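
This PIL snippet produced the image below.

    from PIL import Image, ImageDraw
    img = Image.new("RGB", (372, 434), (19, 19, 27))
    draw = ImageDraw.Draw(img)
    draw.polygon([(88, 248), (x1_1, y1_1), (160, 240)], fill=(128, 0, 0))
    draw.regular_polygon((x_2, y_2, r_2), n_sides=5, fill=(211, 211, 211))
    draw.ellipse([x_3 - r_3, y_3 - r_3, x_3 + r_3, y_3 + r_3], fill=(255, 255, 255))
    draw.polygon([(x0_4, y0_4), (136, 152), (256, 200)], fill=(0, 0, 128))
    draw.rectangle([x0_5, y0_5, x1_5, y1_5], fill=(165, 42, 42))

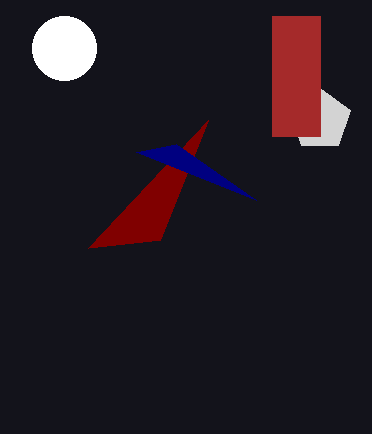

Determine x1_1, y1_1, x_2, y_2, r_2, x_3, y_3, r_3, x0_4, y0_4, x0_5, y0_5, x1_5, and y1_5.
x1_1 = 208; y1_1 = 120; x_2 = 320; y_2 = 120; r_2 = 32; x_3 = 64; y_3 = 48; r_3 = 32; x0_4 = 176; y0_4 = 144; x0_5 = 272; y0_5 = 16; x1_5 = 320; y1_5 = 136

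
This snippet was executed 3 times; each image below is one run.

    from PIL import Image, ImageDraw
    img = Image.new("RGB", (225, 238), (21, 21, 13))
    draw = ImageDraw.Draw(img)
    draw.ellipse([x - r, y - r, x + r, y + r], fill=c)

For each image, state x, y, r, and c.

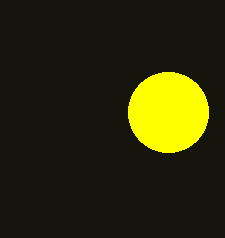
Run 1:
x = 168
y = 112
r = 40
c = 'yellow'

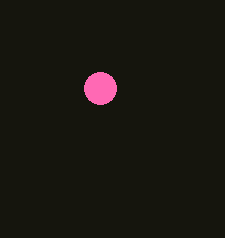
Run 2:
x = 100, y = 88, r = 16, c = 'hotpink'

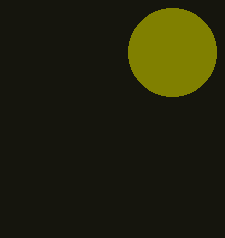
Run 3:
x = 172
y = 52
r = 44
c = 'olive'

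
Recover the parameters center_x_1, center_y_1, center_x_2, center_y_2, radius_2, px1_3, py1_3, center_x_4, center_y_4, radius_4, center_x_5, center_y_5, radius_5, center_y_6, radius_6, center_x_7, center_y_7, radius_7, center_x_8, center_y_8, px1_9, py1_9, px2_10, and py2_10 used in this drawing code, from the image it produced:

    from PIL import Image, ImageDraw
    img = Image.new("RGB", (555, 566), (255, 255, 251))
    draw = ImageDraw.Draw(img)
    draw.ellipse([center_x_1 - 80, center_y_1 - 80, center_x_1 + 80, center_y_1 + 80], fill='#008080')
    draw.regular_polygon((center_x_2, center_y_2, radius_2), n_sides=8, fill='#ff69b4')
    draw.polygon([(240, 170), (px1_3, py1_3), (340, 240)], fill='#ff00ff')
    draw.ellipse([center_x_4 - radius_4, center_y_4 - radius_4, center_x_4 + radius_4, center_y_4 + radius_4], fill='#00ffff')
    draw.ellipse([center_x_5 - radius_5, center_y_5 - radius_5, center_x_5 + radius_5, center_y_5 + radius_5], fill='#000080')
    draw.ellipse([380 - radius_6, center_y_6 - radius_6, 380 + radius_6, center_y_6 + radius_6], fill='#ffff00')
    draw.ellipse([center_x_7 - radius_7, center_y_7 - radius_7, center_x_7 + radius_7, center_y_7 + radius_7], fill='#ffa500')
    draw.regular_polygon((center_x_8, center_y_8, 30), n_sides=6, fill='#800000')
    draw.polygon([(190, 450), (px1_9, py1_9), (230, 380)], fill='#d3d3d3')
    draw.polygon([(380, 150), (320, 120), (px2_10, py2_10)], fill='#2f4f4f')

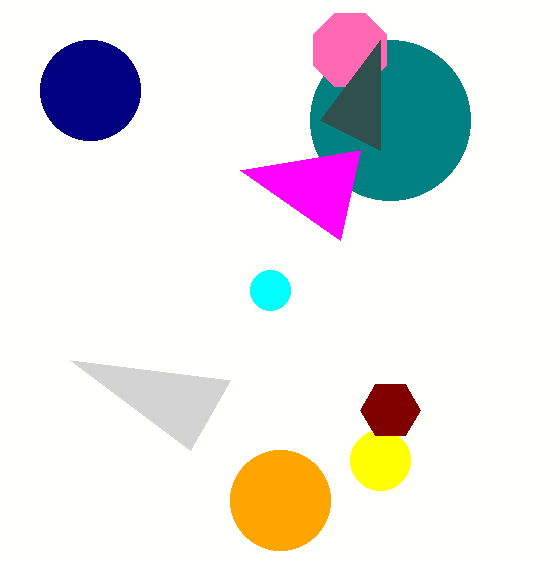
center_x_1 = 390, center_y_1 = 120, center_x_2 = 350, center_y_2 = 50, radius_2 = 40, px1_3 = 360, py1_3 = 150, center_x_4 = 270, center_y_4 = 290, radius_4 = 20, center_x_5 = 90, center_y_5 = 90, radius_5 = 50, center_y_6 = 460, radius_6 = 30, center_x_7 = 280, center_y_7 = 500, radius_7 = 50, center_x_8 = 390, center_y_8 = 410, px1_9 = 70, py1_9 = 360, px2_10 = 380, py2_10 = 40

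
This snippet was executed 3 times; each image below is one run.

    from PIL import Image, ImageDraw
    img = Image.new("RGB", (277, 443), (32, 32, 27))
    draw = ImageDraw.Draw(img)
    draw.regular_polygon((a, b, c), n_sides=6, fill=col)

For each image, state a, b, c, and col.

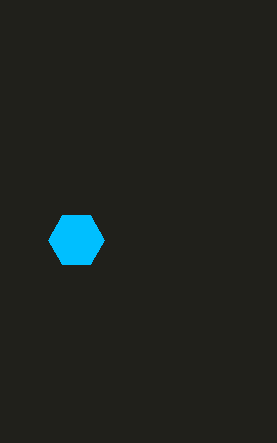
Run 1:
a = 76, b = 240, c = 28, col = 'deepskyblue'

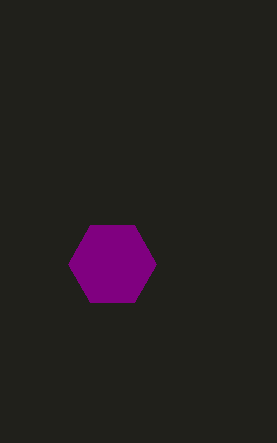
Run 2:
a = 112
b = 264
c = 44
col = 'purple'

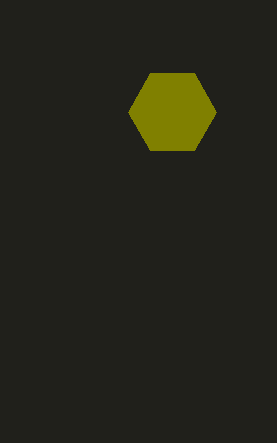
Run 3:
a = 172, b = 112, c = 44, col = 'olive'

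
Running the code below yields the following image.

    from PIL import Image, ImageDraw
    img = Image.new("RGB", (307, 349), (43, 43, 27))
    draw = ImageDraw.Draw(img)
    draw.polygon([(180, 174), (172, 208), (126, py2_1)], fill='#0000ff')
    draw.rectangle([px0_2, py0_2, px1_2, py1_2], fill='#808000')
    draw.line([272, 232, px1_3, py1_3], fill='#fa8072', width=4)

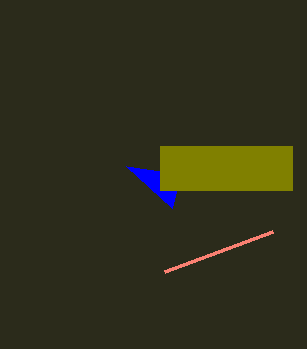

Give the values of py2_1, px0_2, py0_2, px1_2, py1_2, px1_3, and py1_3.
py2_1 = 166, px0_2 = 160, py0_2 = 146, px1_2 = 292, py1_2 = 190, px1_3 = 164, py1_3 = 272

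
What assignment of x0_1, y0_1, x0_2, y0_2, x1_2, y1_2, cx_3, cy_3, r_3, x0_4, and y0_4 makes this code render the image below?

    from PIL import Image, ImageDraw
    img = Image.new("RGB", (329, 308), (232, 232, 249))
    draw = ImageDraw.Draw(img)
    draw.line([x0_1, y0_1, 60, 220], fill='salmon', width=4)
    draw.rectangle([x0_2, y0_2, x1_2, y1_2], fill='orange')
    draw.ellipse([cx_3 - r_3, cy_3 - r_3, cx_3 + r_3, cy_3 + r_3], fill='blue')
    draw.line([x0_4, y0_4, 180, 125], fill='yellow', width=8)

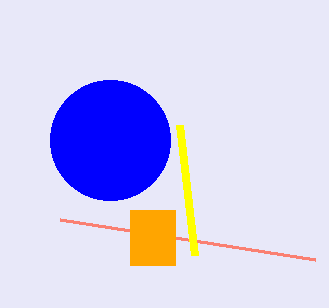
x0_1 = 315, y0_1 = 260, x0_2 = 130, y0_2 = 210, x1_2 = 175, y1_2 = 265, cx_3 = 110, cy_3 = 140, r_3 = 60, x0_4 = 195, y0_4 = 255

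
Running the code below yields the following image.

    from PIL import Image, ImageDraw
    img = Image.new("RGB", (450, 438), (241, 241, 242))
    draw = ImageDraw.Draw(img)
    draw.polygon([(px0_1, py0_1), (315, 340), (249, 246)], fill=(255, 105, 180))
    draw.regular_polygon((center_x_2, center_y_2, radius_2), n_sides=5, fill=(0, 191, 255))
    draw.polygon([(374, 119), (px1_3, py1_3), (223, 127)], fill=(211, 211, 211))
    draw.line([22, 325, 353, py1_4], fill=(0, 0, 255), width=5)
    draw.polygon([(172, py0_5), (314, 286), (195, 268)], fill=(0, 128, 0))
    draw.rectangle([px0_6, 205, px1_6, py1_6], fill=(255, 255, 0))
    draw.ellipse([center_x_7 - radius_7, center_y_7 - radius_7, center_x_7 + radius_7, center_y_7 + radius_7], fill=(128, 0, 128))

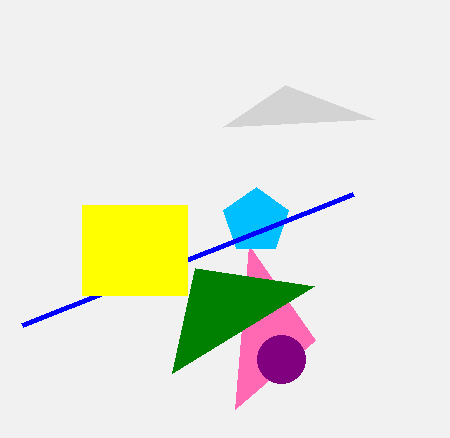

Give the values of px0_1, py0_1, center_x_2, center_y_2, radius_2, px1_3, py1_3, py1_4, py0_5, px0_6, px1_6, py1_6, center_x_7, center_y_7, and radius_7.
px0_1 = 235, py0_1 = 409, center_x_2 = 256, center_y_2 = 221, radius_2 = 34, px1_3 = 285, py1_3 = 85, py1_4 = 194, py0_5 = 373, px0_6 = 82, px1_6 = 187, py1_6 = 295, center_x_7 = 281, center_y_7 = 359, radius_7 = 24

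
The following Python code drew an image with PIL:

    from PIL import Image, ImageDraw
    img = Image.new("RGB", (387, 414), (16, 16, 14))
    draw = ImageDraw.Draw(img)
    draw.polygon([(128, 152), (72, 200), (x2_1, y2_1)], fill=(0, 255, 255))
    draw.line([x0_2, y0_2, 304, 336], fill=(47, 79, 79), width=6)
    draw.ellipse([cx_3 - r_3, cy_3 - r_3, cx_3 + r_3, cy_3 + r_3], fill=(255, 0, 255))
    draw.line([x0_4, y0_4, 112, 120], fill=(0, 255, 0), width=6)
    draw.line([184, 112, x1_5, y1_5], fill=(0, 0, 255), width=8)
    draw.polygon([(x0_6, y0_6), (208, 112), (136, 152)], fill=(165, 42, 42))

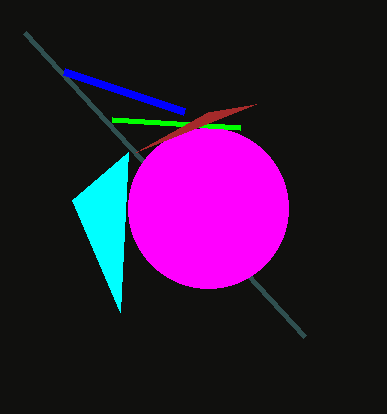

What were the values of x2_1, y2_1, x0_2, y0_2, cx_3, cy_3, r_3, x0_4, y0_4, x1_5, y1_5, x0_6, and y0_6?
x2_1 = 120, y2_1 = 312, x0_2 = 24, y0_2 = 32, cx_3 = 208, cy_3 = 208, r_3 = 80, x0_4 = 240, y0_4 = 128, x1_5 = 64, y1_5 = 72, x0_6 = 256, y0_6 = 104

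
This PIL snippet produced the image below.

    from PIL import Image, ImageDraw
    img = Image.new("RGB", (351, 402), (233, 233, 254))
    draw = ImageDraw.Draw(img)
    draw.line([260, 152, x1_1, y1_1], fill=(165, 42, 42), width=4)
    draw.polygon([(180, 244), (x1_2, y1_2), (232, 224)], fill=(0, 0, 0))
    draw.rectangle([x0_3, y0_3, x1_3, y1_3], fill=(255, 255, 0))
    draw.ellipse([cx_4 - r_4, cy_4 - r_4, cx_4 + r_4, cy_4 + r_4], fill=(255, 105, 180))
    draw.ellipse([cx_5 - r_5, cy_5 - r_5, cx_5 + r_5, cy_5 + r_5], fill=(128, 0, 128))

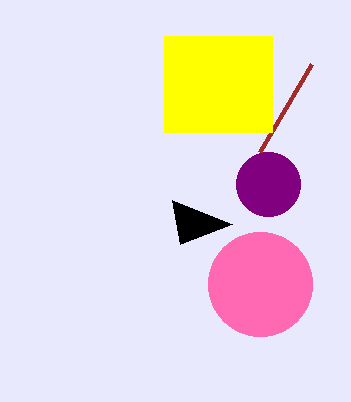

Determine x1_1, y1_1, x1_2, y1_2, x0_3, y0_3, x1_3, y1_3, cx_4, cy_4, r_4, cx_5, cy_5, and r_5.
x1_1 = 312
y1_1 = 64
x1_2 = 172
y1_2 = 200
x0_3 = 164
y0_3 = 36
x1_3 = 272
y1_3 = 132
cx_4 = 260
cy_4 = 284
r_4 = 52
cx_5 = 268
cy_5 = 184
r_5 = 32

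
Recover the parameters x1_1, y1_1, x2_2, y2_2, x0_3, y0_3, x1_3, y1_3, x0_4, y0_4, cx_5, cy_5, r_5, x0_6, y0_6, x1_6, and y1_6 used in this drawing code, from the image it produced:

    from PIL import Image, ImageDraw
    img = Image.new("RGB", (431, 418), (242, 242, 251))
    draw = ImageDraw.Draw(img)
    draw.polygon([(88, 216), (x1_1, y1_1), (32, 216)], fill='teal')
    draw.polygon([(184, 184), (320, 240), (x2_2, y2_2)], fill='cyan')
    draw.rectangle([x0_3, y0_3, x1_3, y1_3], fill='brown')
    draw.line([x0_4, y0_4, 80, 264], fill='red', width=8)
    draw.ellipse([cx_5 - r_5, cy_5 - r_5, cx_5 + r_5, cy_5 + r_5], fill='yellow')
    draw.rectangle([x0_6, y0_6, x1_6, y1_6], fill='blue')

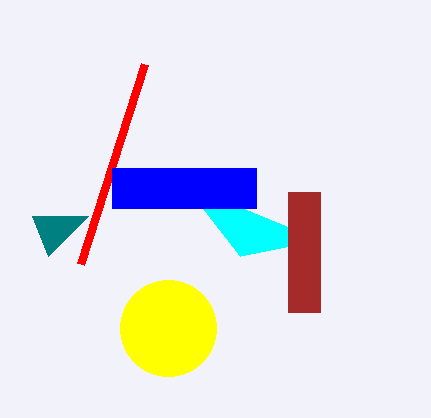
x1_1 = 48, y1_1 = 256, x2_2 = 240, y2_2 = 256, x0_3 = 288, y0_3 = 192, x1_3 = 320, y1_3 = 312, x0_4 = 144, y0_4 = 64, cx_5 = 168, cy_5 = 328, r_5 = 48, x0_6 = 112, y0_6 = 168, x1_6 = 256, y1_6 = 208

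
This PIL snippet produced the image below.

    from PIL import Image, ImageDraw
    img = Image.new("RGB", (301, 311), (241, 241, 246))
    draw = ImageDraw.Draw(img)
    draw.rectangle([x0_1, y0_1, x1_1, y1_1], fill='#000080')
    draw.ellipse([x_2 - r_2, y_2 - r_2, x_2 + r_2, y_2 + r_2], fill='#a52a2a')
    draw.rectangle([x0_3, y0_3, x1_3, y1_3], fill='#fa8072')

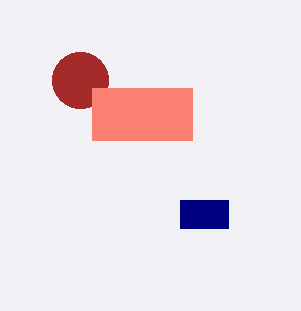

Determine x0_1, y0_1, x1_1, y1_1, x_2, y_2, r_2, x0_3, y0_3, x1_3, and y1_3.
x0_1 = 180; y0_1 = 200; x1_1 = 228; y1_1 = 228; x_2 = 80; y_2 = 80; r_2 = 28; x0_3 = 92; y0_3 = 88; x1_3 = 192; y1_3 = 140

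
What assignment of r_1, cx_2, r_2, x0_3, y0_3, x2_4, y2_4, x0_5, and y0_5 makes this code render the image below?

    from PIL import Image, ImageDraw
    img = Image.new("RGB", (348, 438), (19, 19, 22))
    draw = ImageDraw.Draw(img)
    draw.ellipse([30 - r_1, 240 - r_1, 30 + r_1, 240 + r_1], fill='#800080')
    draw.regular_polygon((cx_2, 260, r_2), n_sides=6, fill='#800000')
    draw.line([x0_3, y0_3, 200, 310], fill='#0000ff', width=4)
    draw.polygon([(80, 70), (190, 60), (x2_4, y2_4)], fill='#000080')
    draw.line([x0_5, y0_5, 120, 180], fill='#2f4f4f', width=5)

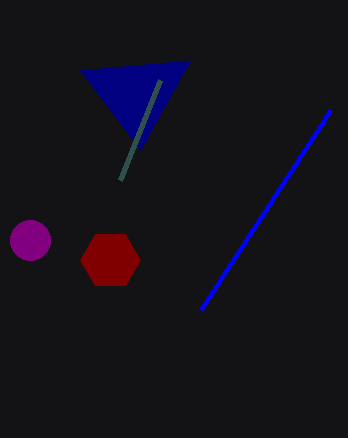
r_1 = 20
cx_2 = 110
r_2 = 30
x0_3 = 330
y0_3 = 110
x2_4 = 140
y2_4 = 150
x0_5 = 160
y0_5 = 80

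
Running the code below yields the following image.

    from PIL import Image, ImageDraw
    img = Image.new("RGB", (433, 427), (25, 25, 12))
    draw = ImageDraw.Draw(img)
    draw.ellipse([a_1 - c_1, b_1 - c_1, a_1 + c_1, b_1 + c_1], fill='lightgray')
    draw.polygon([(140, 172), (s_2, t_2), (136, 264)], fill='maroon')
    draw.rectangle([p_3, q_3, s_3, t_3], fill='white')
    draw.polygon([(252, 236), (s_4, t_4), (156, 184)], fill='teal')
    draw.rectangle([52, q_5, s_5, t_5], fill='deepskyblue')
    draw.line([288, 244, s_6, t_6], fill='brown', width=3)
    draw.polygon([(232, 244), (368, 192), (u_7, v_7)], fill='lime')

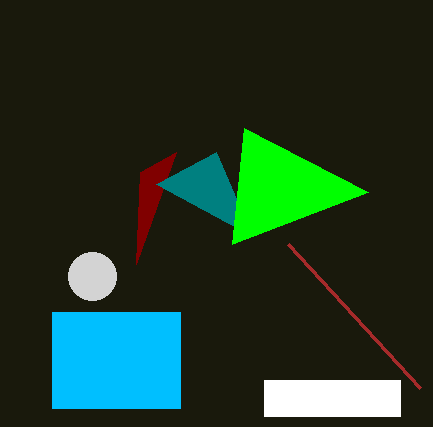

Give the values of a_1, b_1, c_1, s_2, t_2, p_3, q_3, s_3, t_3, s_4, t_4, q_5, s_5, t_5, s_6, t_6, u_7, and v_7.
a_1 = 92; b_1 = 276; c_1 = 24; s_2 = 176; t_2 = 152; p_3 = 264; q_3 = 380; s_3 = 400; t_3 = 416; s_4 = 216; t_4 = 152; q_5 = 312; s_5 = 180; t_5 = 408; s_6 = 420; t_6 = 388; u_7 = 244; v_7 = 128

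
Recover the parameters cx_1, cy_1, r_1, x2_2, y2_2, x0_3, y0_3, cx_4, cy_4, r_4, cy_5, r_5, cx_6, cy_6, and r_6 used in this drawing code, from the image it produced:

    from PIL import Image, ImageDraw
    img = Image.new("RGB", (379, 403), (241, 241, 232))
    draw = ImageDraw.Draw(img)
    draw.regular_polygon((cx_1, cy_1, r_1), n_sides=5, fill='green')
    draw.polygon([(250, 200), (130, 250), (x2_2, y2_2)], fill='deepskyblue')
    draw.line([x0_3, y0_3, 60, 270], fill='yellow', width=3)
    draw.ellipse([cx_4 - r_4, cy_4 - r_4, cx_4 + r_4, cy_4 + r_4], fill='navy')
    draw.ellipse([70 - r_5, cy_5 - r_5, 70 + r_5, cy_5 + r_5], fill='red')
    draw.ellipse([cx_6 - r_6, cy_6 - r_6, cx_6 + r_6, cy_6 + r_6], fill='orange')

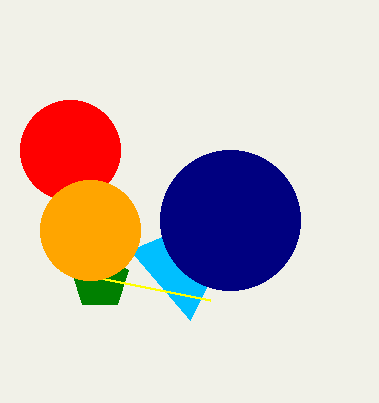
cx_1 = 100
cy_1 = 280
r_1 = 30
x2_2 = 190
y2_2 = 320
x0_3 = 210
y0_3 = 300
cx_4 = 230
cy_4 = 220
r_4 = 70
cy_5 = 150
r_5 = 50
cx_6 = 90
cy_6 = 230
r_6 = 50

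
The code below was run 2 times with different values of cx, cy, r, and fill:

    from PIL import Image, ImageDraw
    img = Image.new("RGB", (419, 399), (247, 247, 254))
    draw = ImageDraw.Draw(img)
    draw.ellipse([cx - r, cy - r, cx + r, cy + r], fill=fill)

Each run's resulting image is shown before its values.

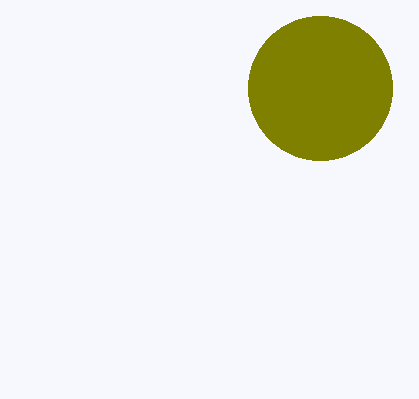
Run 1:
cx = 320
cy = 88
r = 72
fill = 'olive'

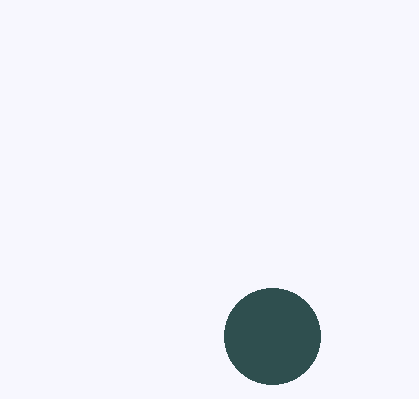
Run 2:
cx = 272, cy = 336, r = 48, fill = 'darkslategray'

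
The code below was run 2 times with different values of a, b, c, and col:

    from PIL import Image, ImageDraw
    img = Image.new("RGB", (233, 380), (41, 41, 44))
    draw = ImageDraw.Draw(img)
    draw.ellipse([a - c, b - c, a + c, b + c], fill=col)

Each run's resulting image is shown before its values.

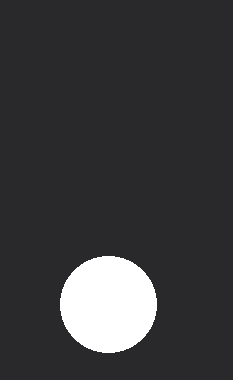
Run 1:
a = 108; b = 304; c = 48; col = 'white'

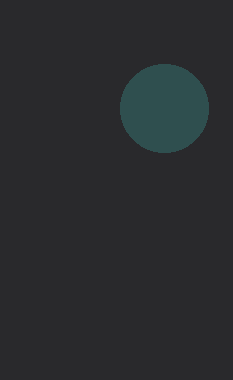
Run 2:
a = 164
b = 108
c = 44
col = 'darkslategray'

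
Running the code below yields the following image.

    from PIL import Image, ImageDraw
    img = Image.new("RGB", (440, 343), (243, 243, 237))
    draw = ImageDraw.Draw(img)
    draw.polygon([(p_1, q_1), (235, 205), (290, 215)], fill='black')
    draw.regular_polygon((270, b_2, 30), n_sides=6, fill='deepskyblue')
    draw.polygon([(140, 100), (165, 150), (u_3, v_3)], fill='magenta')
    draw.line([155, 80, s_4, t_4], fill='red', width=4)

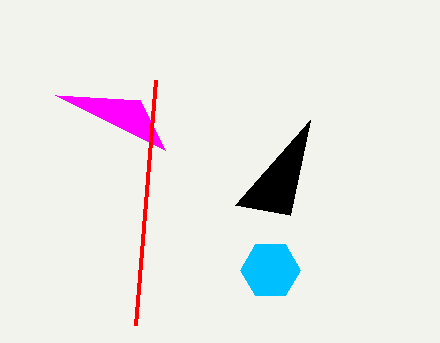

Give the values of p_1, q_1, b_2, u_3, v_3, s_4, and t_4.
p_1 = 310, q_1 = 120, b_2 = 270, u_3 = 55, v_3 = 95, s_4 = 135, t_4 = 325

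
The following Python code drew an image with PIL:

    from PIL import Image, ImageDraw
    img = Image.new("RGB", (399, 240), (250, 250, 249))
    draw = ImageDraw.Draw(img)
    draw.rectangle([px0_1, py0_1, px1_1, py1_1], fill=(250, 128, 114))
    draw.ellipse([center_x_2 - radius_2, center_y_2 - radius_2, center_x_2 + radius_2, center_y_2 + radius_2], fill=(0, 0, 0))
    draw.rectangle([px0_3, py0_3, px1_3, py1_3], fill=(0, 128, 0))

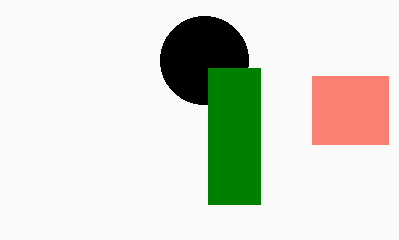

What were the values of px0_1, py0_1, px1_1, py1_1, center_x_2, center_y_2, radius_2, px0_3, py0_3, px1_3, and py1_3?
px0_1 = 312, py0_1 = 76, px1_1 = 388, py1_1 = 144, center_x_2 = 204, center_y_2 = 60, radius_2 = 44, px0_3 = 208, py0_3 = 68, px1_3 = 260, py1_3 = 204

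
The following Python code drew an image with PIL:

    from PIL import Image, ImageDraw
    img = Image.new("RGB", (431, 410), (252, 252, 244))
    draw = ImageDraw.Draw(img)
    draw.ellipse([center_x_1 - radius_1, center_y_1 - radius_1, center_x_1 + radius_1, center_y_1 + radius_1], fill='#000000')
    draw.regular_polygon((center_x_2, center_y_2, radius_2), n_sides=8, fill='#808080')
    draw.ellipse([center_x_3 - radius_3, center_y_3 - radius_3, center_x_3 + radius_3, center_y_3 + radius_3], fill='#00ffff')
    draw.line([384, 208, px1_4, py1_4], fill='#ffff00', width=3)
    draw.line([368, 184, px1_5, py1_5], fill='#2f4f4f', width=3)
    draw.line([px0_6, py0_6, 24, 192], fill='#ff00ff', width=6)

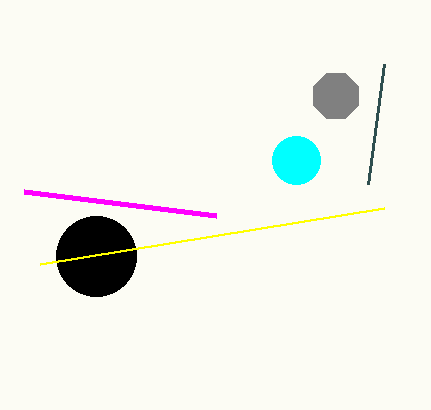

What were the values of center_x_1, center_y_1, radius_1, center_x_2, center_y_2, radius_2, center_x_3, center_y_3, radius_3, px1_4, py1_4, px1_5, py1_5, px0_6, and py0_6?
center_x_1 = 96; center_y_1 = 256; radius_1 = 40; center_x_2 = 336; center_y_2 = 96; radius_2 = 24; center_x_3 = 296; center_y_3 = 160; radius_3 = 24; px1_4 = 40; py1_4 = 264; px1_5 = 384; py1_5 = 64; px0_6 = 216; py0_6 = 216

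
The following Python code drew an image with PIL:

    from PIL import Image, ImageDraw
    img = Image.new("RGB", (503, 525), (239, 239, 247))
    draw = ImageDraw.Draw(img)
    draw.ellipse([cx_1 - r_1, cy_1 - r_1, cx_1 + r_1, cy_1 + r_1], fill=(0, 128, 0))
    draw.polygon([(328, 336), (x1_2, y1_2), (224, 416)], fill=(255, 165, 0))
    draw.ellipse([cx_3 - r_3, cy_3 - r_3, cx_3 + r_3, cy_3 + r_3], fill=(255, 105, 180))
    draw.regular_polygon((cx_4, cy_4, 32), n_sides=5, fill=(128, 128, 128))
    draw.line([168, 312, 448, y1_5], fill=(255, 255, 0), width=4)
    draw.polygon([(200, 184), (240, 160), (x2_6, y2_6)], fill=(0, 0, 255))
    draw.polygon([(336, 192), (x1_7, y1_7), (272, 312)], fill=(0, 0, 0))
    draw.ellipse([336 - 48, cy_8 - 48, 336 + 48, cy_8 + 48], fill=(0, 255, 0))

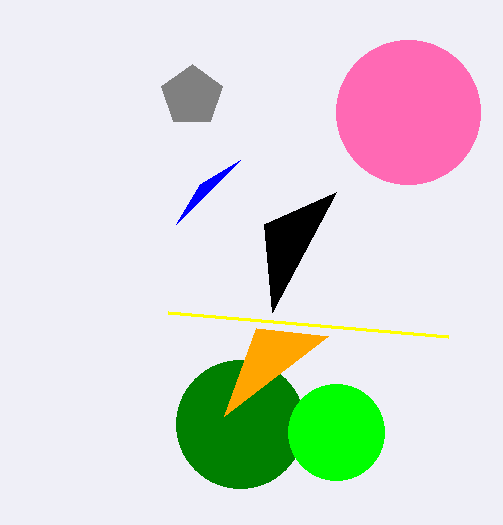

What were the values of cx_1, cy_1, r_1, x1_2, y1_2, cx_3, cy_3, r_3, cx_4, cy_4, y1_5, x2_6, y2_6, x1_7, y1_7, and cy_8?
cx_1 = 240; cy_1 = 424; r_1 = 64; x1_2 = 256; y1_2 = 328; cx_3 = 408; cy_3 = 112; r_3 = 72; cx_4 = 192; cy_4 = 96; y1_5 = 336; x2_6 = 176; y2_6 = 224; x1_7 = 264; y1_7 = 224; cy_8 = 432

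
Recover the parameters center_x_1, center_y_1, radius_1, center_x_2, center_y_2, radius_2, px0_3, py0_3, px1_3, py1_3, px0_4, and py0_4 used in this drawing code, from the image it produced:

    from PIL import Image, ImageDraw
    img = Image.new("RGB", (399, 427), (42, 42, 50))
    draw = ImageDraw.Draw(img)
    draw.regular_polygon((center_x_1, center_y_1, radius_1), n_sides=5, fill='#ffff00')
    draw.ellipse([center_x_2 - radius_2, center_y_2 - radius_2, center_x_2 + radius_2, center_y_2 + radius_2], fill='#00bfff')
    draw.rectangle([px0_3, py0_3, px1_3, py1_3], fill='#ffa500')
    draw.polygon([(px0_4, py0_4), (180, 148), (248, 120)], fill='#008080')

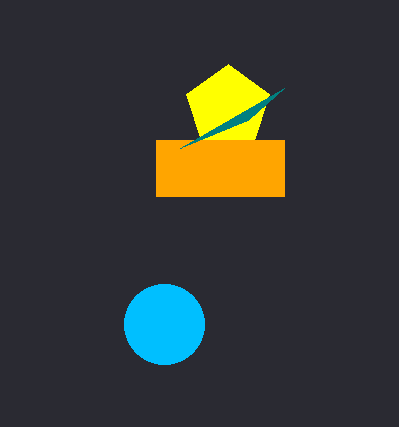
center_x_1 = 228; center_y_1 = 108; radius_1 = 44; center_x_2 = 164; center_y_2 = 324; radius_2 = 40; px0_3 = 156; py0_3 = 140; px1_3 = 284; py1_3 = 196; px0_4 = 284; py0_4 = 88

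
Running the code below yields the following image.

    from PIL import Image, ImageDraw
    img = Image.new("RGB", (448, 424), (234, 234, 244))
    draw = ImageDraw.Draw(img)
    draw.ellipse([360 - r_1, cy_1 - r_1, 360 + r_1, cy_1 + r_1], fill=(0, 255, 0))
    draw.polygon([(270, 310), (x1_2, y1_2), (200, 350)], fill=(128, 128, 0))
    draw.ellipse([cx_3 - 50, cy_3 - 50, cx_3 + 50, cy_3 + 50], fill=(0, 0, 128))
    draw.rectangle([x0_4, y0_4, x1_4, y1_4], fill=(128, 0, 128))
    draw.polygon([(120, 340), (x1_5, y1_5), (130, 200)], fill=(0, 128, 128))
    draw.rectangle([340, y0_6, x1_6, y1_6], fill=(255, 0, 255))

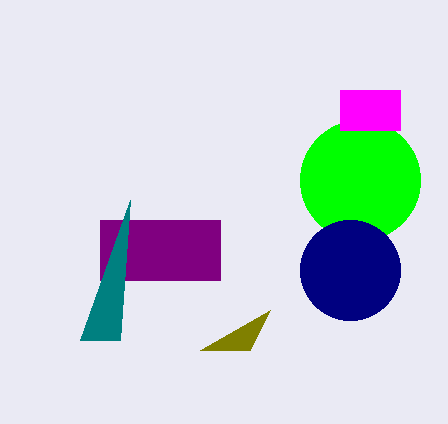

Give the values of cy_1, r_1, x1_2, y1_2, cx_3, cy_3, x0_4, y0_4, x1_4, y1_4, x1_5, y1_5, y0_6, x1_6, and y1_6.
cy_1 = 180
r_1 = 60
x1_2 = 250
y1_2 = 350
cx_3 = 350
cy_3 = 270
x0_4 = 100
y0_4 = 220
x1_4 = 220
y1_4 = 280
x1_5 = 80
y1_5 = 340
y0_6 = 90
x1_6 = 400
y1_6 = 130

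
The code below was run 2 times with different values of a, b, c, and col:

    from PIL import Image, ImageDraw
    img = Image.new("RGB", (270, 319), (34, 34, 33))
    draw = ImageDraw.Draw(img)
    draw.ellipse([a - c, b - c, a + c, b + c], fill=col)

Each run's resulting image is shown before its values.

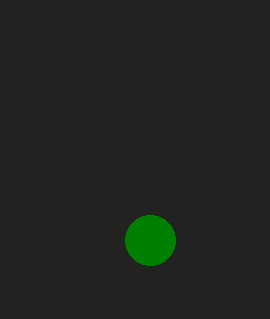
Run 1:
a = 150, b = 240, c = 25, col = 'green'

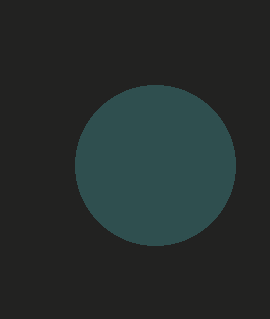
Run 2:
a = 155, b = 165, c = 80, col = 'darkslategray'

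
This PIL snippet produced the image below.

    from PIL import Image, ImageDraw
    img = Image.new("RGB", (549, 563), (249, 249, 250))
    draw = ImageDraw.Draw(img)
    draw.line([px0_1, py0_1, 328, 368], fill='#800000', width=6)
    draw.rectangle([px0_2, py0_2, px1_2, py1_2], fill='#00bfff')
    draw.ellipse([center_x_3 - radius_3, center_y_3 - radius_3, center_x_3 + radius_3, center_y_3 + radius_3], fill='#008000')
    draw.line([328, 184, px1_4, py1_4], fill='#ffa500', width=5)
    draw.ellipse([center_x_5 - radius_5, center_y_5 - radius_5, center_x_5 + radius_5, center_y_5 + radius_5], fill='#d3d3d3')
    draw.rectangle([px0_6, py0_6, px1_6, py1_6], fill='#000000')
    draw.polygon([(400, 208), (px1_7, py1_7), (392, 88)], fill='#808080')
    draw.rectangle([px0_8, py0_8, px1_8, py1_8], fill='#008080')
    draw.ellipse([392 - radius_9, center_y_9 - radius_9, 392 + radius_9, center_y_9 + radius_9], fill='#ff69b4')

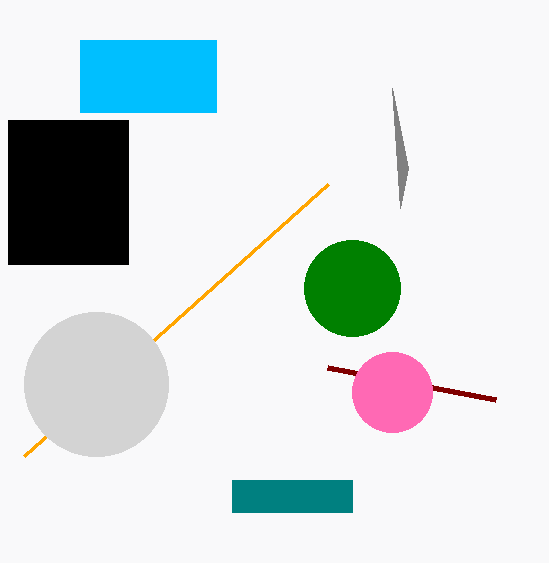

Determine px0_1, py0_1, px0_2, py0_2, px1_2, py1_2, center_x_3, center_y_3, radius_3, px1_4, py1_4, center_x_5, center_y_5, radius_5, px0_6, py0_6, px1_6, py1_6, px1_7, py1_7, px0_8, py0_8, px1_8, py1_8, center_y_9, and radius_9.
px0_1 = 496, py0_1 = 400, px0_2 = 80, py0_2 = 40, px1_2 = 216, py1_2 = 112, center_x_3 = 352, center_y_3 = 288, radius_3 = 48, px1_4 = 24, py1_4 = 456, center_x_5 = 96, center_y_5 = 384, radius_5 = 72, px0_6 = 8, py0_6 = 120, px1_6 = 128, py1_6 = 264, px1_7 = 408, py1_7 = 168, px0_8 = 232, py0_8 = 480, px1_8 = 352, py1_8 = 512, center_y_9 = 392, radius_9 = 40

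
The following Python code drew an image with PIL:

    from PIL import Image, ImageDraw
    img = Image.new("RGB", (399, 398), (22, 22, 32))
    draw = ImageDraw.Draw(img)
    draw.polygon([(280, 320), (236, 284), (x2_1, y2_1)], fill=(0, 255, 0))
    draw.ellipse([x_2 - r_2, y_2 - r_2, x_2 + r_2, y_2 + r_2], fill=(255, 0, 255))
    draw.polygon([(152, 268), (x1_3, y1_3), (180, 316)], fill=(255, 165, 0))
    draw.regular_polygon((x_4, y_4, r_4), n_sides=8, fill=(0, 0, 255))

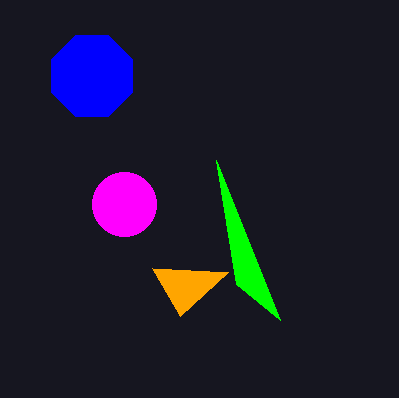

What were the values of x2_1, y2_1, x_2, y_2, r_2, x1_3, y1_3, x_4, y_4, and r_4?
x2_1 = 216
y2_1 = 160
x_2 = 124
y_2 = 204
r_2 = 32
x1_3 = 228
y1_3 = 272
x_4 = 92
y_4 = 76
r_4 = 44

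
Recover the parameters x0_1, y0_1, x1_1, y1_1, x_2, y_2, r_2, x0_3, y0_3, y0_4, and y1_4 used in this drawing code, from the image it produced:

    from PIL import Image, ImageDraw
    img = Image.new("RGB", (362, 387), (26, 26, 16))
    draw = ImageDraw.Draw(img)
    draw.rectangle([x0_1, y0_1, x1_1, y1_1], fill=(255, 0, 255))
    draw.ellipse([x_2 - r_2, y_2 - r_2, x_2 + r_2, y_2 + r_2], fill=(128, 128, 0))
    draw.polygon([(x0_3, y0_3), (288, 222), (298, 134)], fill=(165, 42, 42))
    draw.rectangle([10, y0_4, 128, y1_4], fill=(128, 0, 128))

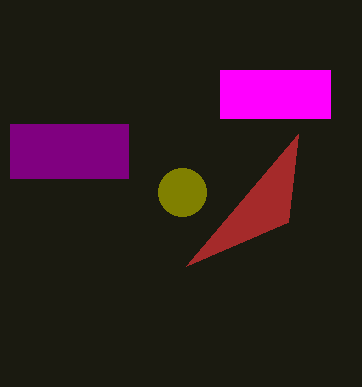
x0_1 = 220, y0_1 = 70, x1_1 = 330, y1_1 = 118, x_2 = 182, y_2 = 192, r_2 = 24, x0_3 = 186, y0_3 = 266, y0_4 = 124, y1_4 = 178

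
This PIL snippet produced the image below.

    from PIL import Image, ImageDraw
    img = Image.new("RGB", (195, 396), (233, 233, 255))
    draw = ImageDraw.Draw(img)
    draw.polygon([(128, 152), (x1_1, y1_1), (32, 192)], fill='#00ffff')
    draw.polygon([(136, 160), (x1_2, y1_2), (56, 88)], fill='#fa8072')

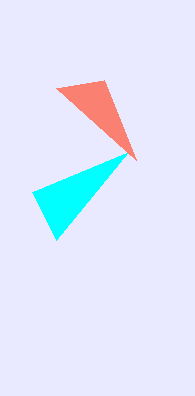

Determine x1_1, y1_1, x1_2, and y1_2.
x1_1 = 56; y1_1 = 240; x1_2 = 104; y1_2 = 80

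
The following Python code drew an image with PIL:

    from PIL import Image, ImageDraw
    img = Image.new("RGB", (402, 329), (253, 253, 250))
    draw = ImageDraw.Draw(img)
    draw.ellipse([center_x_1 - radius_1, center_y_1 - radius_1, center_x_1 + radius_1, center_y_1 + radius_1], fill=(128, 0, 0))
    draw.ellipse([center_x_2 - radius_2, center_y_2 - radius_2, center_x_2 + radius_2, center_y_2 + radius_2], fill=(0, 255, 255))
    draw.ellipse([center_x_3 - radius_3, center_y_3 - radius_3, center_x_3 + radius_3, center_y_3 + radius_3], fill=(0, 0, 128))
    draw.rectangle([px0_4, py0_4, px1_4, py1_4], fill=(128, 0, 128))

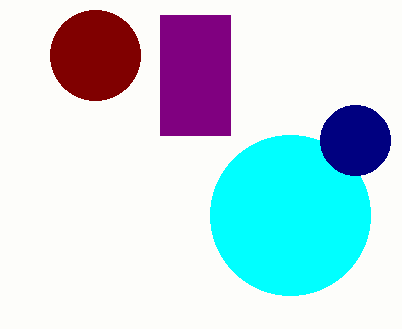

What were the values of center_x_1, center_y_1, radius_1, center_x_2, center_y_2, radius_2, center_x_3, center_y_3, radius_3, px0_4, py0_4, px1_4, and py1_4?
center_x_1 = 95; center_y_1 = 55; radius_1 = 45; center_x_2 = 290; center_y_2 = 215; radius_2 = 80; center_x_3 = 355; center_y_3 = 140; radius_3 = 35; px0_4 = 160; py0_4 = 15; px1_4 = 230; py1_4 = 135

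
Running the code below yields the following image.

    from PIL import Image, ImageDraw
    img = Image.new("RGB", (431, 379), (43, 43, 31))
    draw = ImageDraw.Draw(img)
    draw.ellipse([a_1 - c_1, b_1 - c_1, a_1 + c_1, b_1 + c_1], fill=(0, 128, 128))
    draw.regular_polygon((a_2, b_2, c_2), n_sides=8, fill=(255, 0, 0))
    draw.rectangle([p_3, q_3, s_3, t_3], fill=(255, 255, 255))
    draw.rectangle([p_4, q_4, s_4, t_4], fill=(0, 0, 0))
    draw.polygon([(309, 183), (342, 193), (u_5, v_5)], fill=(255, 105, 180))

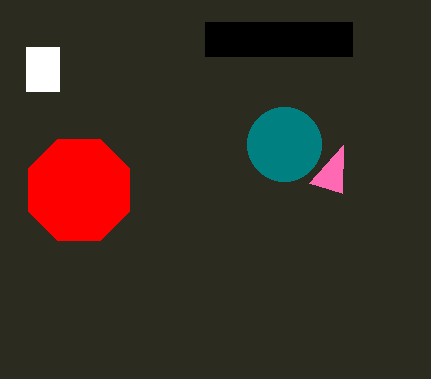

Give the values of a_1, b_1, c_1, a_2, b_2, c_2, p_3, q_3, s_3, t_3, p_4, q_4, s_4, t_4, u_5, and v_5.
a_1 = 284, b_1 = 144, c_1 = 37, a_2 = 79, b_2 = 190, c_2 = 55, p_3 = 26, q_3 = 47, s_3 = 59, t_3 = 91, p_4 = 205, q_4 = 22, s_4 = 352, t_4 = 56, u_5 = 343, v_5 = 145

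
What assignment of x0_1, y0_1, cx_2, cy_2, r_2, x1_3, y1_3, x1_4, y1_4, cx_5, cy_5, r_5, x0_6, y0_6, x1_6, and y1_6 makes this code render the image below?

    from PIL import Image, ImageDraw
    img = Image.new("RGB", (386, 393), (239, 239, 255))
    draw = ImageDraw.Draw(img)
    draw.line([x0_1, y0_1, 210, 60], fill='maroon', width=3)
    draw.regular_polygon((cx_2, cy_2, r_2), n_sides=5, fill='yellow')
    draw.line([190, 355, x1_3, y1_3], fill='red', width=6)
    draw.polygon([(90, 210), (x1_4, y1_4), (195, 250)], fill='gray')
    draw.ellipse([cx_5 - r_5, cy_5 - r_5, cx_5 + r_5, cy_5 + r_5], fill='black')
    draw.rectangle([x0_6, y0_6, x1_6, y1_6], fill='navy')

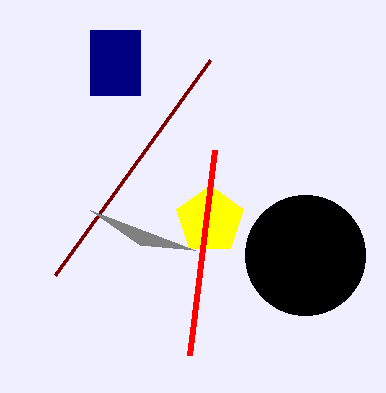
x0_1 = 55
y0_1 = 275
cx_2 = 210
cy_2 = 220
r_2 = 35
x1_3 = 215
y1_3 = 150
x1_4 = 140
y1_4 = 245
cx_5 = 305
cy_5 = 255
r_5 = 60
x0_6 = 90
y0_6 = 30
x1_6 = 140
y1_6 = 95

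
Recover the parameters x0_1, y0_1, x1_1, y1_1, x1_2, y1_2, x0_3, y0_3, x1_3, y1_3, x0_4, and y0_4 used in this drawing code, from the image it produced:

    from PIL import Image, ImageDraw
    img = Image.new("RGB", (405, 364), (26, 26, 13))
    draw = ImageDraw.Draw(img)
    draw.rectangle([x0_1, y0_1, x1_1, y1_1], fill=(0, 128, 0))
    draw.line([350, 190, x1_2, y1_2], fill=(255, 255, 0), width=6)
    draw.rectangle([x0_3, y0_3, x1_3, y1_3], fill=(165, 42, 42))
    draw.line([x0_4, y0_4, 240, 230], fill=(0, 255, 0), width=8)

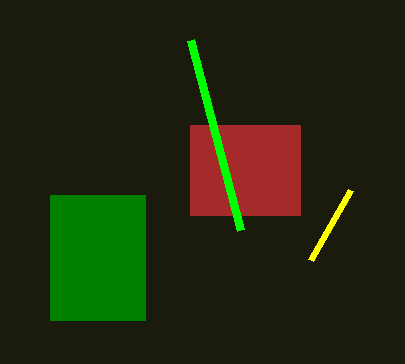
x0_1 = 50; y0_1 = 195; x1_1 = 145; y1_1 = 320; x1_2 = 310; y1_2 = 260; x0_3 = 190; y0_3 = 125; x1_3 = 300; y1_3 = 215; x0_4 = 190; y0_4 = 40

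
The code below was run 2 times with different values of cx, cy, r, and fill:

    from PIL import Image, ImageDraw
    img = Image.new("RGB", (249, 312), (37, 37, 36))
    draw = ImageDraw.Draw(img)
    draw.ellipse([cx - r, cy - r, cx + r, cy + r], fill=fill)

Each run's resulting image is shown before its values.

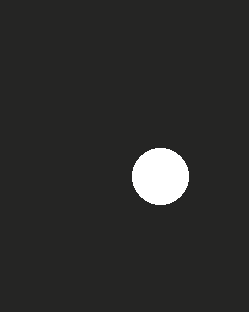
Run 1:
cx = 160, cy = 176, r = 28, fill = 'white'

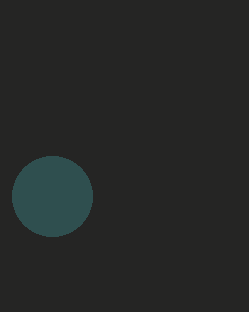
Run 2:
cx = 52
cy = 196
r = 40
fill = 'darkslategray'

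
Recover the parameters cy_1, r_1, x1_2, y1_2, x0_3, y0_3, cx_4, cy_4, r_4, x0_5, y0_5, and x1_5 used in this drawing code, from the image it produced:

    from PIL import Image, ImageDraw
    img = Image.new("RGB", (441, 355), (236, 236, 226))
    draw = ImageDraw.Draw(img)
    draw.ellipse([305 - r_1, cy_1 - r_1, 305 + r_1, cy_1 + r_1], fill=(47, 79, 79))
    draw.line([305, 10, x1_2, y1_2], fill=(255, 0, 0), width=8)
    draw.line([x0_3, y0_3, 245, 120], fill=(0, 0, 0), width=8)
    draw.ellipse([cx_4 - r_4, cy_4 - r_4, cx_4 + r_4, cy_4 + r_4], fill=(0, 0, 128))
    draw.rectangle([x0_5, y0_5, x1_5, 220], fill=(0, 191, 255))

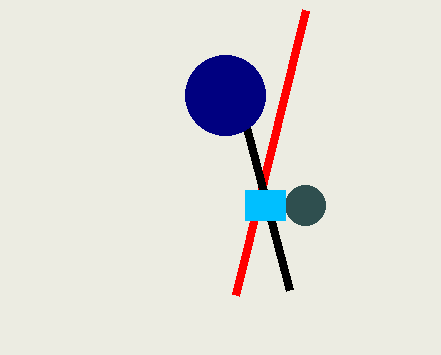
cy_1 = 205, r_1 = 20, x1_2 = 235, y1_2 = 295, x0_3 = 290, y0_3 = 290, cx_4 = 225, cy_4 = 95, r_4 = 40, x0_5 = 245, y0_5 = 190, x1_5 = 285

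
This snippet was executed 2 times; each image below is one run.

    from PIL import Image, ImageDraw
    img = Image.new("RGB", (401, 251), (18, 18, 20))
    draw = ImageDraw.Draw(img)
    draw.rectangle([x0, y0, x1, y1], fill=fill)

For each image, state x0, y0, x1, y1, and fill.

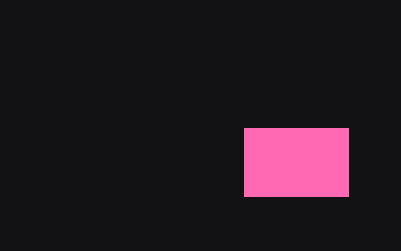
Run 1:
x0 = 244; y0 = 128; x1 = 348; y1 = 196; fill = 'hotpink'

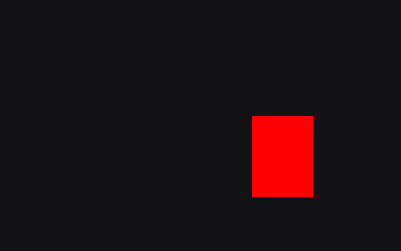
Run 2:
x0 = 252; y0 = 116; x1 = 312; y1 = 196; fill = 'red'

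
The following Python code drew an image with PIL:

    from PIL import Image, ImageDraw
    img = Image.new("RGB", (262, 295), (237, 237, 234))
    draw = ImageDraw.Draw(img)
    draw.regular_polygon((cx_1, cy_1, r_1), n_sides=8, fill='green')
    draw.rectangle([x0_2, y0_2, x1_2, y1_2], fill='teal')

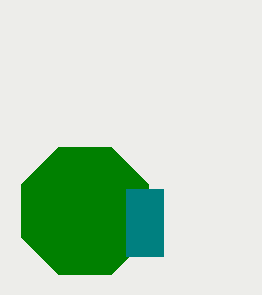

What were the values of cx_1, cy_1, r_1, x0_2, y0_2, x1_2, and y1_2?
cx_1 = 85; cy_1 = 211; r_1 = 69; x0_2 = 126; y0_2 = 189; x1_2 = 163; y1_2 = 256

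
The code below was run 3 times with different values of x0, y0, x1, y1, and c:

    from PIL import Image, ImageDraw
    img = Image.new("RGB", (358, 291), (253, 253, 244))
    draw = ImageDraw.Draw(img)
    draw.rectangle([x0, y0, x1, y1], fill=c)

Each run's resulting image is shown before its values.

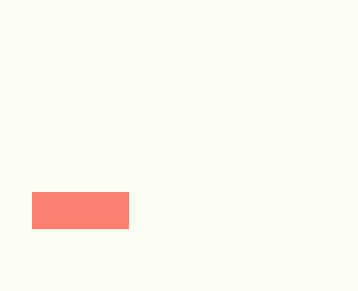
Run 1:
x0 = 32
y0 = 192
x1 = 128
y1 = 228
c = 'salmon'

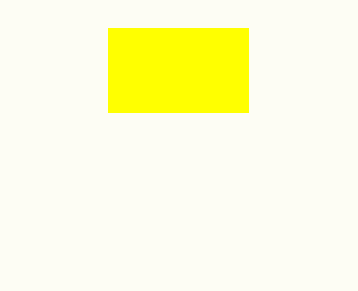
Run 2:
x0 = 108
y0 = 28
x1 = 248
y1 = 112
c = 'yellow'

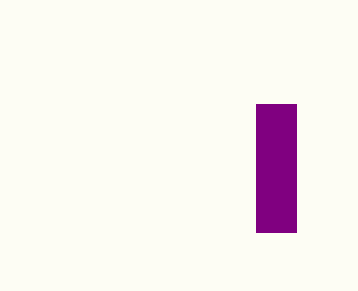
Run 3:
x0 = 256
y0 = 104
x1 = 296
y1 = 232
c = 'purple'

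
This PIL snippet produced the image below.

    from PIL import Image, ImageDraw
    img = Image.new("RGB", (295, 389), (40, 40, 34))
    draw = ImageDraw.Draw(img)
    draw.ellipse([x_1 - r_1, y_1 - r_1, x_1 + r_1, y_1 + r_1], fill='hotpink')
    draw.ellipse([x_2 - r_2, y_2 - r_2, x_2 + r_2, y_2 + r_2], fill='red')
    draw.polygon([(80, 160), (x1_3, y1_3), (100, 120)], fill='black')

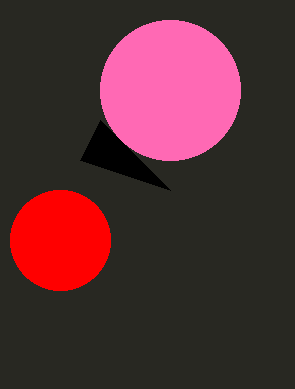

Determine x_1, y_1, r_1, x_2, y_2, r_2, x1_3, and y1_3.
x_1 = 170, y_1 = 90, r_1 = 70, x_2 = 60, y_2 = 240, r_2 = 50, x1_3 = 170, y1_3 = 190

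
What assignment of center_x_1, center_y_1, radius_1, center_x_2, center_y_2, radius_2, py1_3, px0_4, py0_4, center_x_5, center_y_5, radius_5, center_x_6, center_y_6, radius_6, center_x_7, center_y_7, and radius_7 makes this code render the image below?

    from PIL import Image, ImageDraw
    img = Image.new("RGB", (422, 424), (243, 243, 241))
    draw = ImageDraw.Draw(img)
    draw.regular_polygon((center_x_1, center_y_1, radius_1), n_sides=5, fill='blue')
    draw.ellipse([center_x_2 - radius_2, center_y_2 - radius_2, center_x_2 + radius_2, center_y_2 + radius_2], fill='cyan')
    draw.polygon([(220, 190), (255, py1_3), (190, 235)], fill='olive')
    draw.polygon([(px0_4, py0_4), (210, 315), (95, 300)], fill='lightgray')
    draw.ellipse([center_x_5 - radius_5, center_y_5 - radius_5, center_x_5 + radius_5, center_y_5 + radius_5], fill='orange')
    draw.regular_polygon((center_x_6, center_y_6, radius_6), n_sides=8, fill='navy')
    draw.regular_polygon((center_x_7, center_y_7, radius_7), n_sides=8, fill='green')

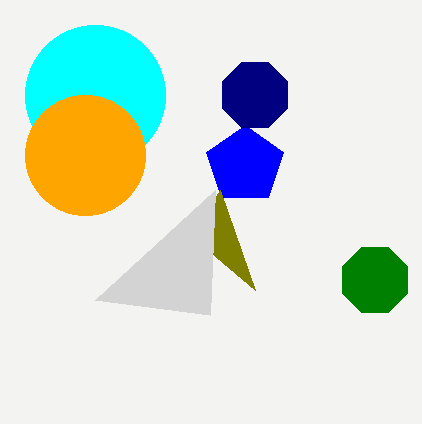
center_x_1 = 245
center_y_1 = 165
radius_1 = 40
center_x_2 = 95
center_y_2 = 95
radius_2 = 70
py1_3 = 290
px0_4 = 215
py0_4 = 190
center_x_5 = 85
center_y_5 = 155
radius_5 = 60
center_x_6 = 255
center_y_6 = 95
radius_6 = 35
center_x_7 = 375
center_y_7 = 280
radius_7 = 35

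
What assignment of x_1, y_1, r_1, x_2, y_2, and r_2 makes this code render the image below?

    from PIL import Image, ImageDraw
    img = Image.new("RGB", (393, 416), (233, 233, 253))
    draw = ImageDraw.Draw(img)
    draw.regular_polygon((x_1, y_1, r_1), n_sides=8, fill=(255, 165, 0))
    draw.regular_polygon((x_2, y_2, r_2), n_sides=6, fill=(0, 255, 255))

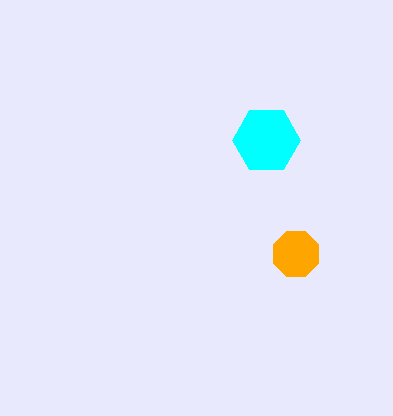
x_1 = 296
y_1 = 254
r_1 = 24
x_2 = 266
y_2 = 140
r_2 = 34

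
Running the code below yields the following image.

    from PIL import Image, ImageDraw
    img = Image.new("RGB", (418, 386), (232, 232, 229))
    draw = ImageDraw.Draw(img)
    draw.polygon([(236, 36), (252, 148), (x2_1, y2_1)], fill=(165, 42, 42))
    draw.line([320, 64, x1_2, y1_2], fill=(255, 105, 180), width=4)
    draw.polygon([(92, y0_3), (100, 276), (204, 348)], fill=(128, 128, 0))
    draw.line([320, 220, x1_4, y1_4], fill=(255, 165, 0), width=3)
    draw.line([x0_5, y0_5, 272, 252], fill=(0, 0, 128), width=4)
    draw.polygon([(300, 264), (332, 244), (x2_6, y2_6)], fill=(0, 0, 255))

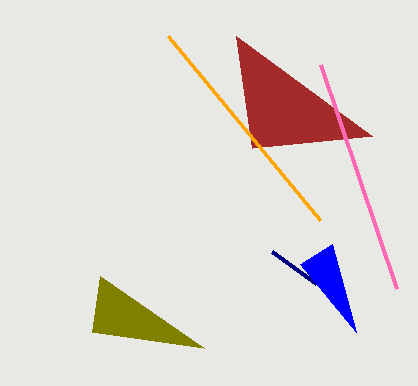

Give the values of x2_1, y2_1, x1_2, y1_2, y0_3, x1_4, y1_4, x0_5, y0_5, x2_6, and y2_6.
x2_1 = 372; y2_1 = 136; x1_2 = 396; y1_2 = 288; y0_3 = 332; x1_4 = 168; y1_4 = 36; x0_5 = 316; y0_5 = 284; x2_6 = 356; y2_6 = 332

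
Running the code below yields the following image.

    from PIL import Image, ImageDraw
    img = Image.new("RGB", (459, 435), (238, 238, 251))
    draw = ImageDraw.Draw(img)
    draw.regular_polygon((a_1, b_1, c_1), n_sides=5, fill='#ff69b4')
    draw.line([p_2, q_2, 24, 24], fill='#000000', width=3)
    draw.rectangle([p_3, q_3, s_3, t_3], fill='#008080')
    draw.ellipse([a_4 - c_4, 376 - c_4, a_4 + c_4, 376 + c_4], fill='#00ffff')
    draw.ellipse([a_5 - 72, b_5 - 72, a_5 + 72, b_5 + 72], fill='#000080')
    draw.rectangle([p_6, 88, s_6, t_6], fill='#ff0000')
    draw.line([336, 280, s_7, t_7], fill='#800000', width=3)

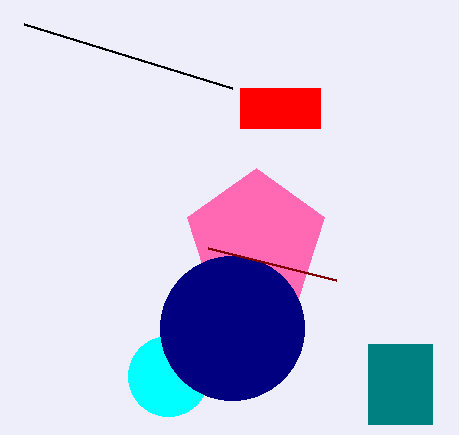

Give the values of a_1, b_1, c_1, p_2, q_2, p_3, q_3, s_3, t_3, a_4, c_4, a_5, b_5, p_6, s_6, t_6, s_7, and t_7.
a_1 = 256, b_1 = 240, c_1 = 72, p_2 = 232, q_2 = 88, p_3 = 368, q_3 = 344, s_3 = 432, t_3 = 424, a_4 = 168, c_4 = 40, a_5 = 232, b_5 = 328, p_6 = 240, s_6 = 320, t_6 = 128, s_7 = 208, t_7 = 248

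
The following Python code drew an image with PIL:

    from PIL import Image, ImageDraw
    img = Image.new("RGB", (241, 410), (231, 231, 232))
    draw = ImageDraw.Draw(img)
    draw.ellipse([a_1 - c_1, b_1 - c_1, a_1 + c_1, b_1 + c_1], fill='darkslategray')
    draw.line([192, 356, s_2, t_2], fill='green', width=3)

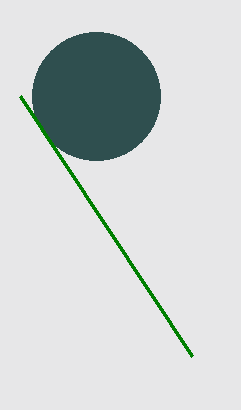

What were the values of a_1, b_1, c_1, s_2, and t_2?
a_1 = 96, b_1 = 96, c_1 = 64, s_2 = 20, t_2 = 96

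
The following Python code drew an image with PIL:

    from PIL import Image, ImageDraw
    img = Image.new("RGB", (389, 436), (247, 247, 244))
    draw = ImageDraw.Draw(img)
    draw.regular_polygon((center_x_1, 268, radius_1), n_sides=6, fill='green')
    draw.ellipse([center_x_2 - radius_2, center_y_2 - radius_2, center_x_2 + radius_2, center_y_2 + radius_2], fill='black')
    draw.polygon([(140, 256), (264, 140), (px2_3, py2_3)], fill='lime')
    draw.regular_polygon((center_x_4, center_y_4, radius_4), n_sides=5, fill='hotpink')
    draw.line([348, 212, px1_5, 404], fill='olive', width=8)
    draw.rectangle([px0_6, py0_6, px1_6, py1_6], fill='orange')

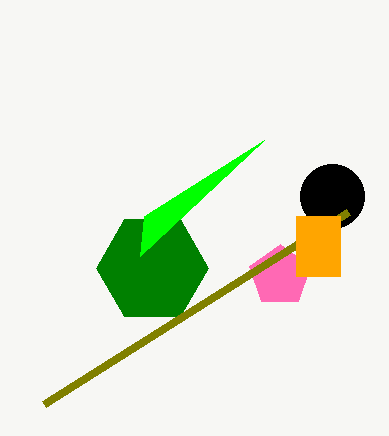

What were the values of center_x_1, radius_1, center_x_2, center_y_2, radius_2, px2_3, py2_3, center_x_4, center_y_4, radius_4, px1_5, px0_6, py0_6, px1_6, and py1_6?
center_x_1 = 152; radius_1 = 56; center_x_2 = 332; center_y_2 = 196; radius_2 = 32; px2_3 = 144; py2_3 = 216; center_x_4 = 280; center_y_4 = 276; radius_4 = 32; px1_5 = 44; px0_6 = 296; py0_6 = 216; px1_6 = 340; py1_6 = 276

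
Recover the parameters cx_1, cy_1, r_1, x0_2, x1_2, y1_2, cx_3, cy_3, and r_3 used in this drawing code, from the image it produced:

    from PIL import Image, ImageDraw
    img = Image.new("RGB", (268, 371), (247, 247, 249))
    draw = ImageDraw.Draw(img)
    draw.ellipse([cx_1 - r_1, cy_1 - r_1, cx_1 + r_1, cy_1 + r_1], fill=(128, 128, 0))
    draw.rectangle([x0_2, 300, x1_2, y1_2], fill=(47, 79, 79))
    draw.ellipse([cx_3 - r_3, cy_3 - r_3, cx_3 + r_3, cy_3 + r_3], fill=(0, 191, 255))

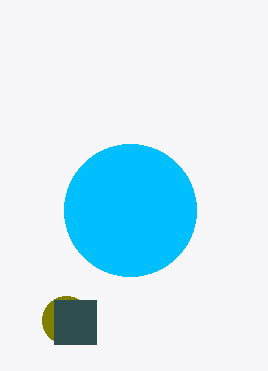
cx_1 = 66; cy_1 = 320; r_1 = 24; x0_2 = 54; x1_2 = 96; y1_2 = 344; cx_3 = 130; cy_3 = 210; r_3 = 66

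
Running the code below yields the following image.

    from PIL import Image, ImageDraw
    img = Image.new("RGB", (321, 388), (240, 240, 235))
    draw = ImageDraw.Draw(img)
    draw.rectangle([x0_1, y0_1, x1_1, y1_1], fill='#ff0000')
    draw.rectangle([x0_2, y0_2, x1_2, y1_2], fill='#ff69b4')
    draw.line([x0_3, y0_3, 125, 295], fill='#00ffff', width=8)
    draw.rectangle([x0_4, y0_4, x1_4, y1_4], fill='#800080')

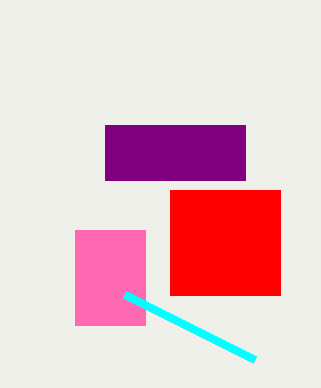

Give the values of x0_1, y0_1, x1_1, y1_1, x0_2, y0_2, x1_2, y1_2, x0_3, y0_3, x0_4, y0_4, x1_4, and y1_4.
x0_1 = 170; y0_1 = 190; x1_1 = 280; y1_1 = 295; x0_2 = 75; y0_2 = 230; x1_2 = 145; y1_2 = 325; x0_3 = 255; y0_3 = 360; x0_4 = 105; y0_4 = 125; x1_4 = 245; y1_4 = 180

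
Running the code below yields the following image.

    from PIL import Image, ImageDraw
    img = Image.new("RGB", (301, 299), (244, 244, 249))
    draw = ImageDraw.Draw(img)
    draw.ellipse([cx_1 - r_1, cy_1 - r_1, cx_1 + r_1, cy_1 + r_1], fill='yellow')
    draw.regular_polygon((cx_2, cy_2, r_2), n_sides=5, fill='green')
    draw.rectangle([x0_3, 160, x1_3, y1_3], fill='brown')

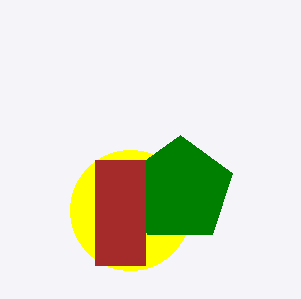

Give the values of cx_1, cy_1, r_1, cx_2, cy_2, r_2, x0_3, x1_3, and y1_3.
cx_1 = 130
cy_1 = 210
r_1 = 60
cx_2 = 180
cy_2 = 190
r_2 = 55
x0_3 = 95
x1_3 = 145
y1_3 = 265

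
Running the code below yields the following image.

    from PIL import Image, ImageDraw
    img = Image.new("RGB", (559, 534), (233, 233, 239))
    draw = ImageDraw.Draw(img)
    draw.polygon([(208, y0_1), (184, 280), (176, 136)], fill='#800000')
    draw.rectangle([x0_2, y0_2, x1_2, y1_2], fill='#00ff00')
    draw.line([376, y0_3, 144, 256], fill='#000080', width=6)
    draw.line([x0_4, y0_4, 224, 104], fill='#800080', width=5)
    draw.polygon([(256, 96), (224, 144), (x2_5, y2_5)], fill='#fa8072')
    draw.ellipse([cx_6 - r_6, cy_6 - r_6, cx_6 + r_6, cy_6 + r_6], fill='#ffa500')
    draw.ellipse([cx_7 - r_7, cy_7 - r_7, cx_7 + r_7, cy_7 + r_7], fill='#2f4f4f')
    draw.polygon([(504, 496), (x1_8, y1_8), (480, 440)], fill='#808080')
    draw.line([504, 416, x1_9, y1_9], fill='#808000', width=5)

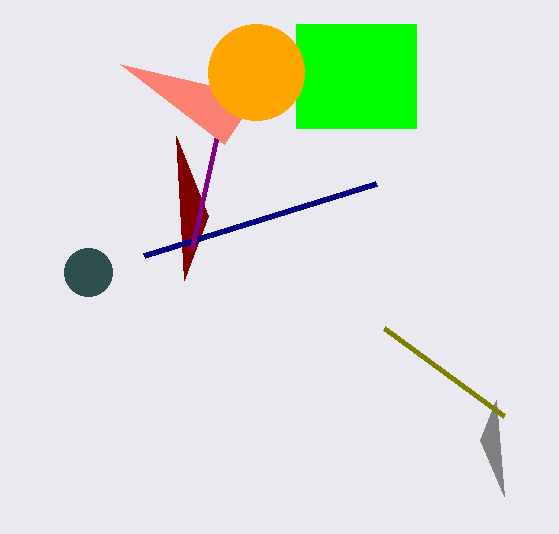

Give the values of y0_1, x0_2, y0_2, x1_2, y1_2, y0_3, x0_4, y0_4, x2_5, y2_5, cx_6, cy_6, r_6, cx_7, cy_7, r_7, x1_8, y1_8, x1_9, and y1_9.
y0_1 = 216, x0_2 = 296, y0_2 = 24, x1_2 = 416, y1_2 = 128, y0_3 = 184, x0_4 = 192, y0_4 = 248, x2_5 = 120, y2_5 = 64, cx_6 = 256, cy_6 = 72, r_6 = 48, cx_7 = 88, cy_7 = 272, r_7 = 24, x1_8 = 496, y1_8 = 400, x1_9 = 384, y1_9 = 328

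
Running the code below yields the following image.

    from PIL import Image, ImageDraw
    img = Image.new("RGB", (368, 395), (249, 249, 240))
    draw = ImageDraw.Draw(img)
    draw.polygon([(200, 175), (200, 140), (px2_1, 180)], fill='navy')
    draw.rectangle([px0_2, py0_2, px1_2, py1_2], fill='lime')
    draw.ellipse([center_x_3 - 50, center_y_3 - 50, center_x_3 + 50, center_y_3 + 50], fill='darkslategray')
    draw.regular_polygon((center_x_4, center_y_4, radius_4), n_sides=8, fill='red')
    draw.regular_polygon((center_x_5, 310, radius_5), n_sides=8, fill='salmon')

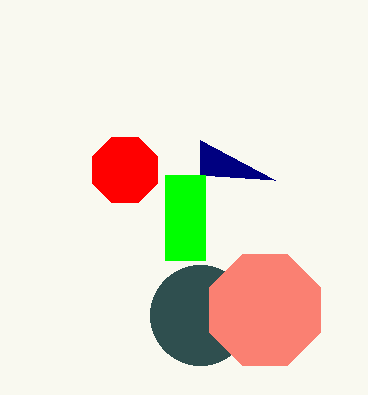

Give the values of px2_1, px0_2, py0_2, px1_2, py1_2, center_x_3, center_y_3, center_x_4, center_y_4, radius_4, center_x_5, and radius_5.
px2_1 = 275, px0_2 = 165, py0_2 = 175, px1_2 = 205, py1_2 = 260, center_x_3 = 200, center_y_3 = 315, center_x_4 = 125, center_y_4 = 170, radius_4 = 35, center_x_5 = 265, radius_5 = 60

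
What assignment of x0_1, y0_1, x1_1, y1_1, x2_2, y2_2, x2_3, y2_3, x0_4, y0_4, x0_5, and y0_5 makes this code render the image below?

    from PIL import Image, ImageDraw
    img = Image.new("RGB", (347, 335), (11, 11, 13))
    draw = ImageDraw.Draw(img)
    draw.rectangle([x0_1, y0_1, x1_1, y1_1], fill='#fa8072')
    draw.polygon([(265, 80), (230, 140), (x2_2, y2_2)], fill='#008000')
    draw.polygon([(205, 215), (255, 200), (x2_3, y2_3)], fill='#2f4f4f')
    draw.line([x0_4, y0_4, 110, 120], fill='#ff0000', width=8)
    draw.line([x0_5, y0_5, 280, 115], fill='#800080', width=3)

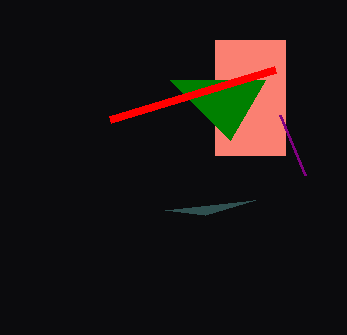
x0_1 = 215; y0_1 = 40; x1_1 = 285; y1_1 = 155; x2_2 = 170; y2_2 = 80; x2_3 = 165; y2_3 = 210; x0_4 = 275; y0_4 = 70; x0_5 = 305; y0_5 = 175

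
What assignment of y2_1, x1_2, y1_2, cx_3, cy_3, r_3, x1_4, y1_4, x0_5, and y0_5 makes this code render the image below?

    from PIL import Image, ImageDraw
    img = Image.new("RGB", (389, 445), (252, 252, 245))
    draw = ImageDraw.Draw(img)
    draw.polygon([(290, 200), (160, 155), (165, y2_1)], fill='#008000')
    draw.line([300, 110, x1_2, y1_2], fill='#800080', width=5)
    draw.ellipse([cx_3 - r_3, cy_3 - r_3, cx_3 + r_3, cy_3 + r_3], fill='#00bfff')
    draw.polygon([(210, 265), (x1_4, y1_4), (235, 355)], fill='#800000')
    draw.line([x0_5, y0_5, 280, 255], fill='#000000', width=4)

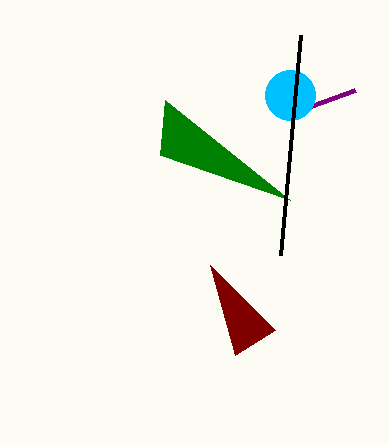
y2_1 = 100, x1_2 = 355, y1_2 = 90, cx_3 = 290, cy_3 = 95, r_3 = 25, x1_4 = 275, y1_4 = 330, x0_5 = 300, y0_5 = 35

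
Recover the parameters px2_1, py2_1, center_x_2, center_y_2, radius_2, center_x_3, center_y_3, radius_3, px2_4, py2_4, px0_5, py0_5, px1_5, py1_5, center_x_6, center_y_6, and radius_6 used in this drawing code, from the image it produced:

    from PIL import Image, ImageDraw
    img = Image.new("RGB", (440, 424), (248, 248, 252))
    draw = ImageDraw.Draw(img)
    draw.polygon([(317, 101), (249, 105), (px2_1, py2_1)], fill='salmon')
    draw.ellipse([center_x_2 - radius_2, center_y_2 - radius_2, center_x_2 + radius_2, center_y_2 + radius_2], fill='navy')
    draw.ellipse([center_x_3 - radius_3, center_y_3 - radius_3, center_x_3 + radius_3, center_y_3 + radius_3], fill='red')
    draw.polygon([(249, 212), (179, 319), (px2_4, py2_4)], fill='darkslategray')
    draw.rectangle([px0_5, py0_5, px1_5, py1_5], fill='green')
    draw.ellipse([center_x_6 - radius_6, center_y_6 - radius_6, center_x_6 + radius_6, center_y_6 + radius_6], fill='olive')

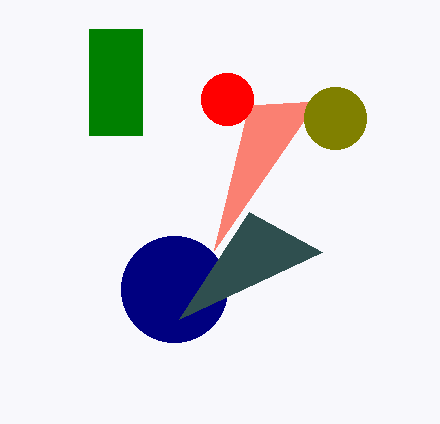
px2_1 = 214
py2_1 = 250
center_x_2 = 174
center_y_2 = 289
radius_2 = 53
center_x_3 = 227
center_y_3 = 99
radius_3 = 26
px2_4 = 322
py2_4 = 252
px0_5 = 89
py0_5 = 29
px1_5 = 142
py1_5 = 135
center_x_6 = 335
center_y_6 = 118
radius_6 = 31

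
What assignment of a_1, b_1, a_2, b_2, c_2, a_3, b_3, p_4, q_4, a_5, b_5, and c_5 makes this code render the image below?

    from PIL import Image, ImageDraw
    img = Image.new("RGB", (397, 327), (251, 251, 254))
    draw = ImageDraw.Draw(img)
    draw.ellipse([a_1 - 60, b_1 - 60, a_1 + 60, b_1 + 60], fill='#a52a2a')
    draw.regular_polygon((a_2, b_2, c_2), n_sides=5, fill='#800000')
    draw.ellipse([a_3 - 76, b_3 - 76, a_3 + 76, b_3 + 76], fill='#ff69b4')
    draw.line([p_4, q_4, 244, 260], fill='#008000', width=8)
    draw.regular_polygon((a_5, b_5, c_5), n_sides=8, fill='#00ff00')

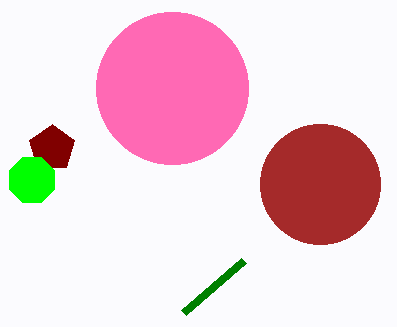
a_1 = 320, b_1 = 184, a_2 = 52, b_2 = 148, c_2 = 24, a_3 = 172, b_3 = 88, p_4 = 184, q_4 = 312, a_5 = 32, b_5 = 180, c_5 = 24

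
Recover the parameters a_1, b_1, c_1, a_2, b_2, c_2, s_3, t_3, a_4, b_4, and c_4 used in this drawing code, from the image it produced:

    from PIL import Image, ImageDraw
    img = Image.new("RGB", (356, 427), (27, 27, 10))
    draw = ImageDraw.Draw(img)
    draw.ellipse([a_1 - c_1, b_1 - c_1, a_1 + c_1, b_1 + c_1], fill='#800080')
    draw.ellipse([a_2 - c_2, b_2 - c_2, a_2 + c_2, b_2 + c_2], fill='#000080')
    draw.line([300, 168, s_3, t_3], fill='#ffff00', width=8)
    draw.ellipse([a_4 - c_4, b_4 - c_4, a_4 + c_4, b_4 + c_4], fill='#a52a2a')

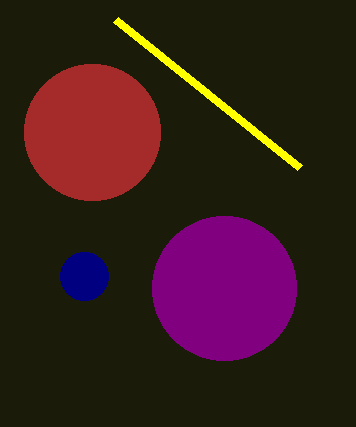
a_1 = 224; b_1 = 288; c_1 = 72; a_2 = 84; b_2 = 276; c_2 = 24; s_3 = 116; t_3 = 20; a_4 = 92; b_4 = 132; c_4 = 68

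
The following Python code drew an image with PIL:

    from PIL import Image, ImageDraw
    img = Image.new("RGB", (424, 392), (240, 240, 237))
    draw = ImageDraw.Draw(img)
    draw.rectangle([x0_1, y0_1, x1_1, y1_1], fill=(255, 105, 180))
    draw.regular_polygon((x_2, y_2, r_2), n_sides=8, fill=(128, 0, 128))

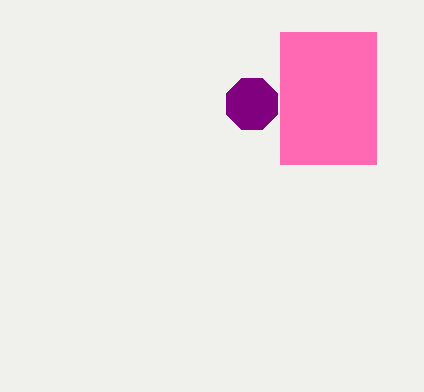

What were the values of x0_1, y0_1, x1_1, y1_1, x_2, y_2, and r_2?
x0_1 = 280
y0_1 = 32
x1_1 = 376
y1_1 = 164
x_2 = 252
y_2 = 104
r_2 = 28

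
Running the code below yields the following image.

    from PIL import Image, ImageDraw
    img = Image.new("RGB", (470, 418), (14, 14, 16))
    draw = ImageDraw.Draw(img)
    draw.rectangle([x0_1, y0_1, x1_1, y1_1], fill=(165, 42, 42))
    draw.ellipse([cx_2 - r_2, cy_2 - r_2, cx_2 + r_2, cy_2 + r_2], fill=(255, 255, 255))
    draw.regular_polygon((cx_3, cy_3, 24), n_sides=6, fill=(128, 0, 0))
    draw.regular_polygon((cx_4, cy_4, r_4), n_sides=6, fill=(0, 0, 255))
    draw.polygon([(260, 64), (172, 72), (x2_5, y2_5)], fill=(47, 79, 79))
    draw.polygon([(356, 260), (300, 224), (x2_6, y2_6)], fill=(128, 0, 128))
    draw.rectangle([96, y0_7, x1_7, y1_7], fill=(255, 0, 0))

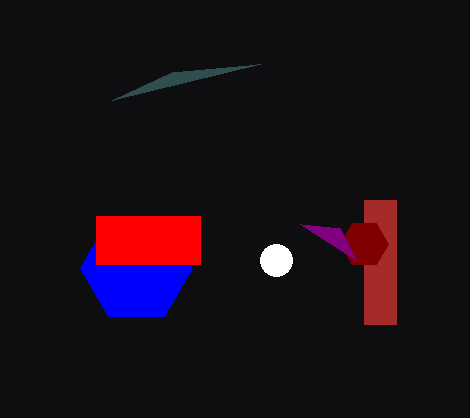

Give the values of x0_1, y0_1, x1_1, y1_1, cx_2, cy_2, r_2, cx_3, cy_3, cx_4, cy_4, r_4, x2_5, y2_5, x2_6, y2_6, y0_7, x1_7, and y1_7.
x0_1 = 364
y0_1 = 200
x1_1 = 396
y1_1 = 324
cx_2 = 276
cy_2 = 260
r_2 = 16
cx_3 = 364
cy_3 = 244
cx_4 = 136
cy_4 = 268
r_4 = 56
x2_5 = 112
y2_5 = 100
x2_6 = 340
y2_6 = 228
y0_7 = 216
x1_7 = 200
y1_7 = 264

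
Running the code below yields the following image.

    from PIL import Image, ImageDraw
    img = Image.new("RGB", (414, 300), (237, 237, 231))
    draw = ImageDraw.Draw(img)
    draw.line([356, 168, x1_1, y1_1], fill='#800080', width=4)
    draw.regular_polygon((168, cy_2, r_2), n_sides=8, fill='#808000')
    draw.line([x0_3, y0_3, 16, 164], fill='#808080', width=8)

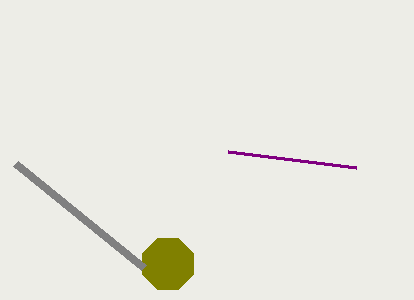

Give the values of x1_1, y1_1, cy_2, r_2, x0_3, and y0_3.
x1_1 = 228
y1_1 = 152
cy_2 = 264
r_2 = 28
x0_3 = 144
y0_3 = 268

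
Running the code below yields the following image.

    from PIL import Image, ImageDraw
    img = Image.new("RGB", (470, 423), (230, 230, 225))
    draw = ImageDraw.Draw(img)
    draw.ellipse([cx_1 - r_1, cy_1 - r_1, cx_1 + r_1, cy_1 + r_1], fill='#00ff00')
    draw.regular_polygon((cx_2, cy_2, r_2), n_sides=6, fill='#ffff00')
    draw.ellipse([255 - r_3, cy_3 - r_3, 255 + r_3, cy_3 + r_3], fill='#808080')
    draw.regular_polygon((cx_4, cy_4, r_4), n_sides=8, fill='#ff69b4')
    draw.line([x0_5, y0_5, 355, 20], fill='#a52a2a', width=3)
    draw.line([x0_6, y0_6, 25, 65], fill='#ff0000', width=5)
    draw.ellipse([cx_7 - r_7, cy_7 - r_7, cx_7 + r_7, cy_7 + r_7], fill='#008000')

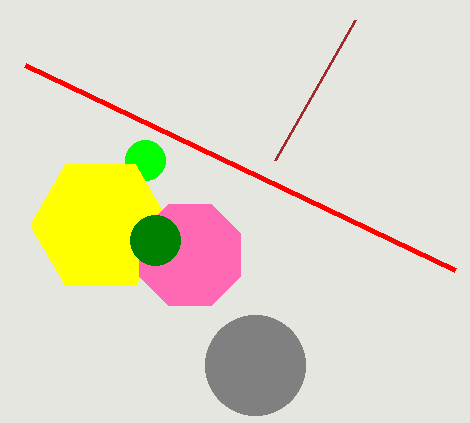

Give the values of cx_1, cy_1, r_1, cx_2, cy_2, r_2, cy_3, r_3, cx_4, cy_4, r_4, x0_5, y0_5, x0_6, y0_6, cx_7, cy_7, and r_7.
cx_1 = 145; cy_1 = 160; r_1 = 20; cx_2 = 100; cy_2 = 225; r_2 = 70; cy_3 = 365; r_3 = 50; cx_4 = 190; cy_4 = 255; r_4 = 55; x0_5 = 275; y0_5 = 160; x0_6 = 455; y0_6 = 270; cx_7 = 155; cy_7 = 240; r_7 = 25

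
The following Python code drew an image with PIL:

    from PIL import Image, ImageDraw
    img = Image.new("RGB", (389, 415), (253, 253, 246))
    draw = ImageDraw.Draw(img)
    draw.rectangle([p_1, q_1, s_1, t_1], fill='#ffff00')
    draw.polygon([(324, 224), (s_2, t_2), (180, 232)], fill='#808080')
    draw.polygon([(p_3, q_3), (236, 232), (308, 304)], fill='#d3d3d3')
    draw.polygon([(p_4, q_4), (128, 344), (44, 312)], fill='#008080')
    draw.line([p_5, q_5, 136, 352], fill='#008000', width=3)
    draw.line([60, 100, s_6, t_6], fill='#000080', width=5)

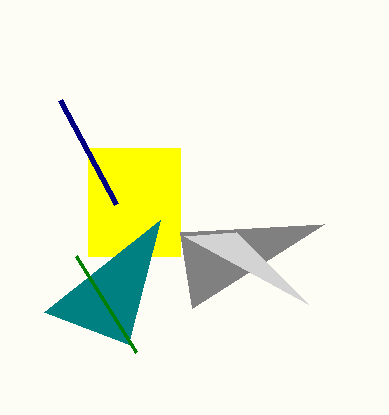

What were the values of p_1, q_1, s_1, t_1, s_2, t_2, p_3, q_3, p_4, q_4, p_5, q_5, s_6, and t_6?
p_1 = 88, q_1 = 148, s_1 = 180, t_1 = 256, s_2 = 192, t_2 = 308, p_3 = 184, q_3 = 236, p_4 = 160, q_4 = 220, p_5 = 76, q_5 = 256, s_6 = 116, t_6 = 204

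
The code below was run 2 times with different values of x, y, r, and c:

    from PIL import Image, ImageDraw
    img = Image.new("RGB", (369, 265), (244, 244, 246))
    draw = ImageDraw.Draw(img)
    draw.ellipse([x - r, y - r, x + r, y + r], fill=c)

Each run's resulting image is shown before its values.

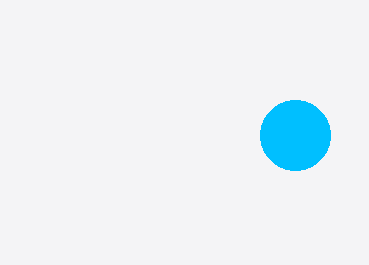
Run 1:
x = 295, y = 135, r = 35, c = 'deepskyblue'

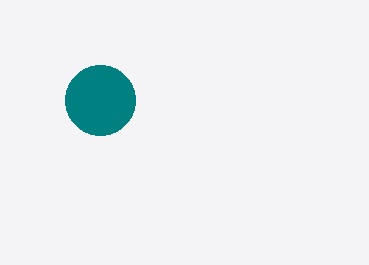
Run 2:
x = 100
y = 100
r = 35
c = 'teal'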